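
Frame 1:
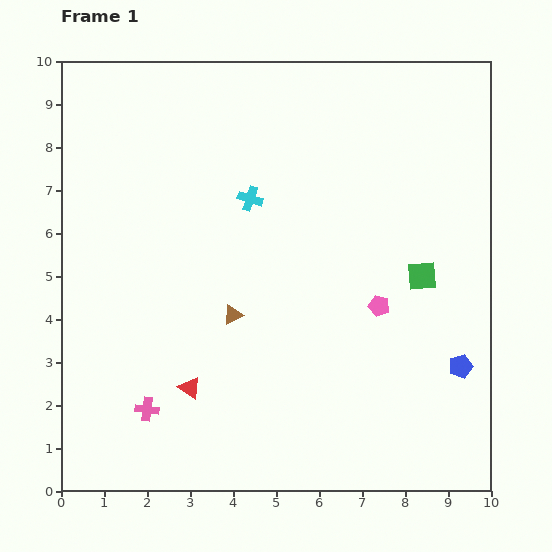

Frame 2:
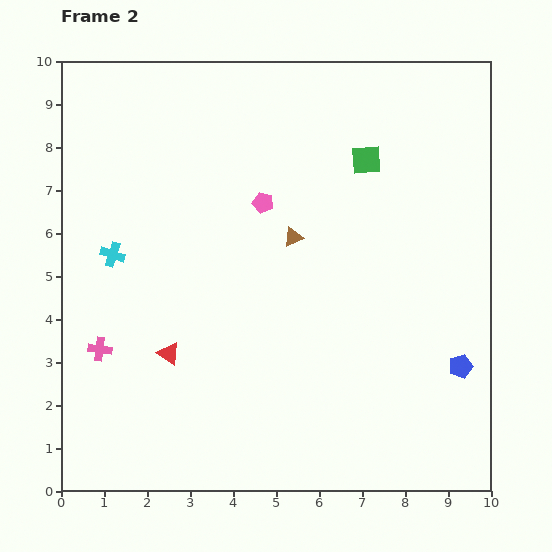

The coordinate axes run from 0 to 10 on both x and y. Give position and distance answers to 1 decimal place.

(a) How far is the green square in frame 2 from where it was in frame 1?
3.0

The green square moved from (8.4, 5.0) to (7.1, 7.7), a distance of √(1.3² + 2.7²) ≈ 3.0.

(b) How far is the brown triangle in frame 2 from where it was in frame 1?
2.3

The brown triangle moved from (4.0, 4.1) to (5.4, 5.9), a distance of √(1.4² + 1.8²) ≈ 2.3.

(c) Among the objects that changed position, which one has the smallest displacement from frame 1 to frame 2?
the red triangle

(moved 0.9)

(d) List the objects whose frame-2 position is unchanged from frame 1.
the blue pentagon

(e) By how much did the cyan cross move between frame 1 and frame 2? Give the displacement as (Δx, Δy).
(-3.2, -1.3)

The cyan cross was at (4.4, 6.8) in frame 1 and (1.2, 5.5) in frame 2.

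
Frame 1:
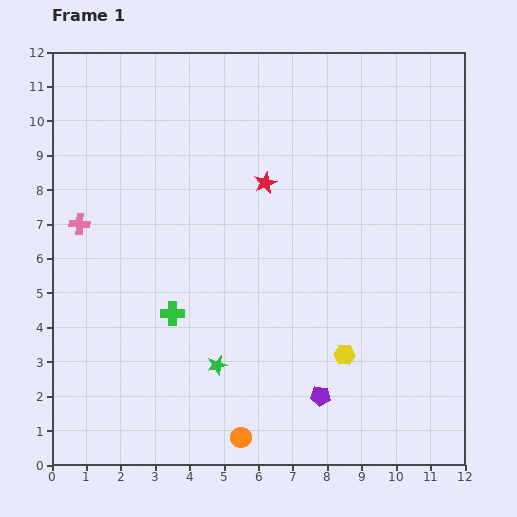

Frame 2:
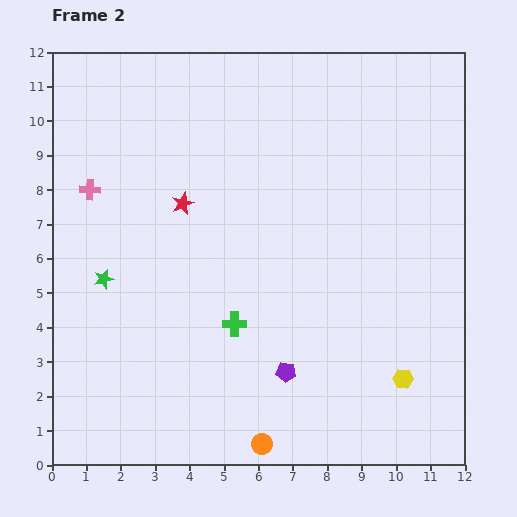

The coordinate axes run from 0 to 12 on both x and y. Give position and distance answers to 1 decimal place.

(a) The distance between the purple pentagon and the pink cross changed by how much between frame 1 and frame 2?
-0.8

Distance in frame 1: 8.6. Distance in frame 2: 7.8.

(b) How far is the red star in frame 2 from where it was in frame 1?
2.5

The red star moved from (6.2, 8.2) to (3.8, 7.6), a distance of √(2.4² + 0.6²) ≈ 2.5.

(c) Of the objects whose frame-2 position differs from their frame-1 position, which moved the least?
the orange circle

(moved 0.6)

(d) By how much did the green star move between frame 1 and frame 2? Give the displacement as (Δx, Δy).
(-3.3, 2.5)

The green star was at (4.8, 2.9) in frame 1 and (1.5, 5.4) in frame 2.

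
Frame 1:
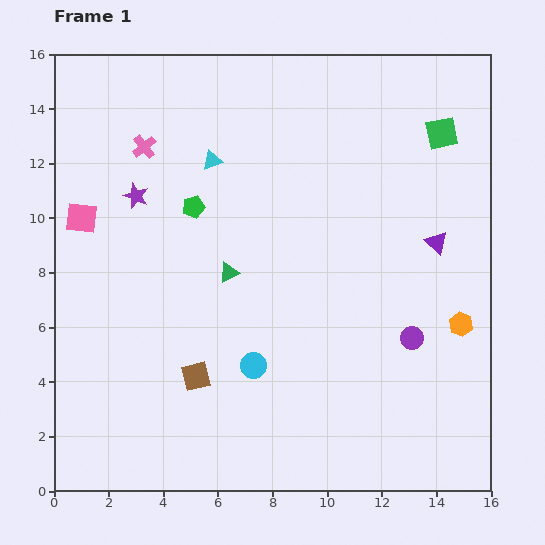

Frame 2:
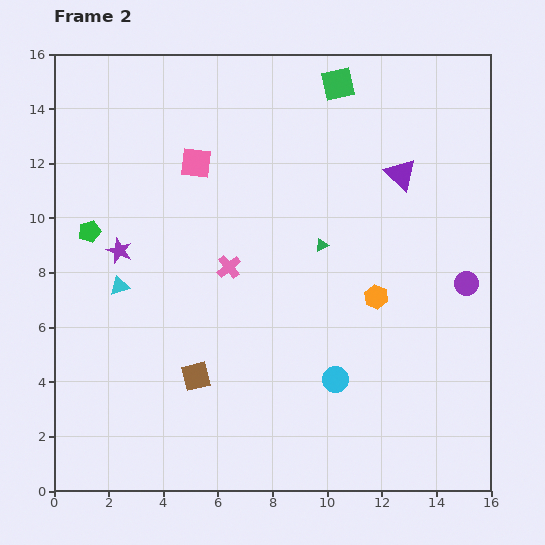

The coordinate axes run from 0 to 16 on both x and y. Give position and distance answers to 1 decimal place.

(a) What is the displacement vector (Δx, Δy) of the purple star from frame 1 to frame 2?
(-0.6, -2.0)

The purple star was at (3.0, 10.8) in frame 1 and (2.4, 8.8) in frame 2.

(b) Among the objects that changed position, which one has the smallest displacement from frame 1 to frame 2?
the purple star

(moved 2.1)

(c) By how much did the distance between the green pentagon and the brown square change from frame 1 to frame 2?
+0.4

Distance in frame 1: 6.2. Distance in frame 2: 6.6.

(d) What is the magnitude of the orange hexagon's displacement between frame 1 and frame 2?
3.3

The orange hexagon moved from (14.9, 6.1) to (11.8, 7.1), a distance of √(3.1² + 1.0²) ≈ 3.3.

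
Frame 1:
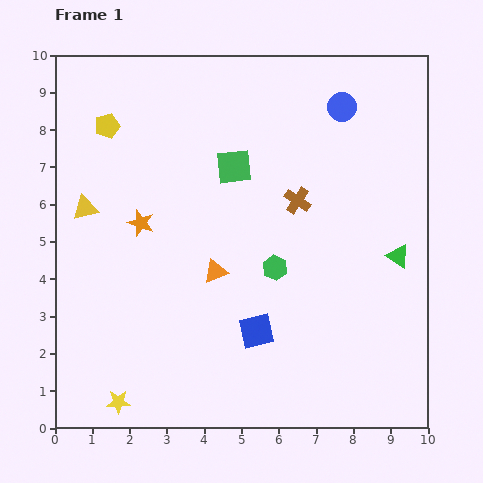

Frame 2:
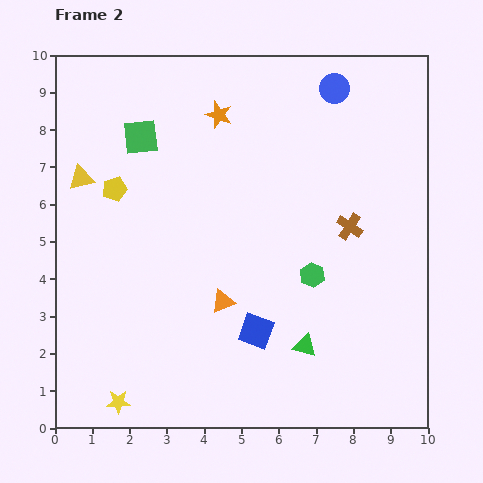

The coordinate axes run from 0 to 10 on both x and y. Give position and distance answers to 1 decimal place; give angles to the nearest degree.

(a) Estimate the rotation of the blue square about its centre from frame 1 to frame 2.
33° clockwise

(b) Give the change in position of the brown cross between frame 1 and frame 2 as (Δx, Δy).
(1.4, -0.7)

The brown cross was at (6.5, 6.1) in frame 1 and (7.9, 5.4) in frame 2.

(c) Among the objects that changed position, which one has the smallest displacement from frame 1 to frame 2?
the blue circle

(moved 0.5)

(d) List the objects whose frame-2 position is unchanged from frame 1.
the blue square, the yellow star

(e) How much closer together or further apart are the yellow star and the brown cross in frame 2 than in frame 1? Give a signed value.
+0.6

Distance in frame 1: 7.2. Distance in frame 2: 7.8.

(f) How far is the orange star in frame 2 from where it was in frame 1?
3.6

The orange star moved from (2.3, 5.5) to (4.4, 8.4), a distance of √(2.1² + 2.9²) ≈ 3.6.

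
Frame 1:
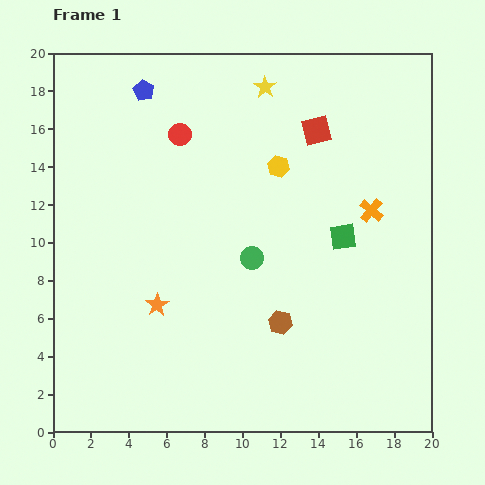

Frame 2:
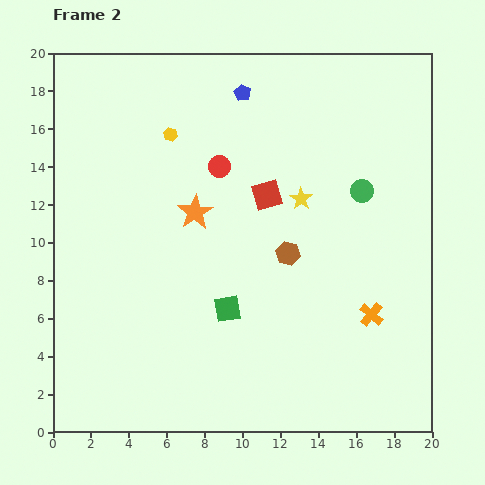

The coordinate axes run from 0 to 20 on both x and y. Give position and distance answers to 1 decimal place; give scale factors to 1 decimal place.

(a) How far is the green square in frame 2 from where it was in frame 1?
7.2

The green square moved from (15.3, 10.3) to (9.2, 6.5), a distance of √(6.1² + 3.8²) ≈ 7.2.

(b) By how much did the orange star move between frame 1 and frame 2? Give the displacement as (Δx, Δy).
(2.0, 4.9)

The orange star was at (5.5, 6.7) in frame 1 and (7.5, 11.6) in frame 2.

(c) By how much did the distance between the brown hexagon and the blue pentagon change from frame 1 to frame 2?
-5.4

Distance in frame 1: 14.2. Distance in frame 2: 8.8.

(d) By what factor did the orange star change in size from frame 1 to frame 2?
1.5×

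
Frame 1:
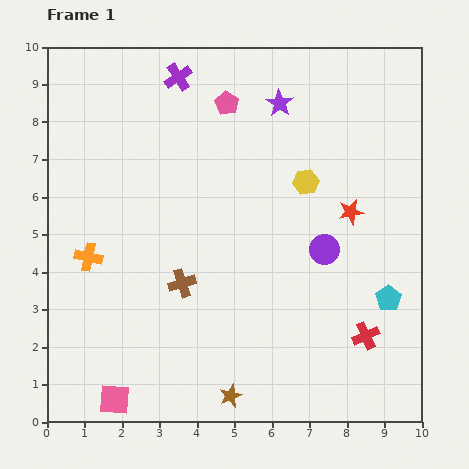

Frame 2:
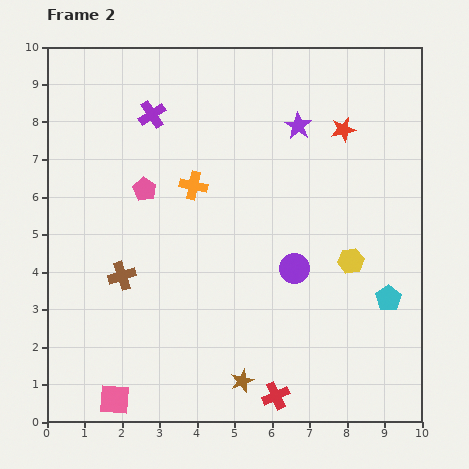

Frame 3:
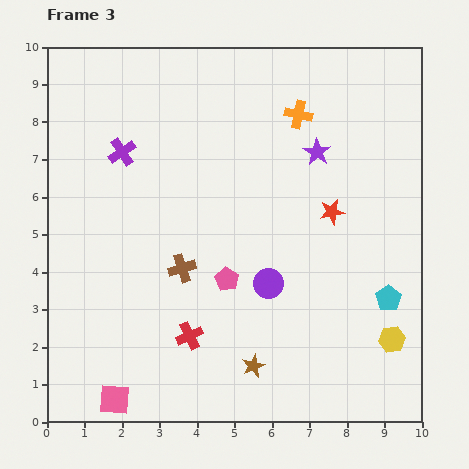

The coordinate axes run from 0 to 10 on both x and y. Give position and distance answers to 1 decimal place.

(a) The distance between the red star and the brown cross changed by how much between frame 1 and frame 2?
+2.2

Distance in frame 1: 4.9. Distance in frame 2: 7.1.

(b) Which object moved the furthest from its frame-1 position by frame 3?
the orange cross

(moved 6.8; next 4.8)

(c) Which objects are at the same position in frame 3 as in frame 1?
the pink square, the cyan pentagon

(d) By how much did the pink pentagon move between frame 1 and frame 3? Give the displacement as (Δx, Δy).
(0.0, -4.7)

The pink pentagon was at (4.8, 8.5) in frame 1 and (4.8, 3.8) in frame 3.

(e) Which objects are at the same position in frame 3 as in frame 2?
the pink square, the cyan pentagon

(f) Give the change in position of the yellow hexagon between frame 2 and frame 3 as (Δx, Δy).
(1.1, -2.1)

The yellow hexagon was at (8.1, 4.3) in frame 2 and (9.2, 2.2) in frame 3.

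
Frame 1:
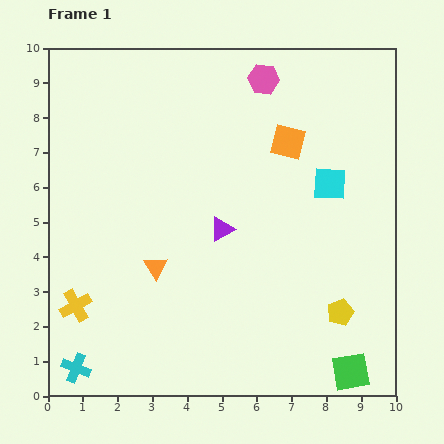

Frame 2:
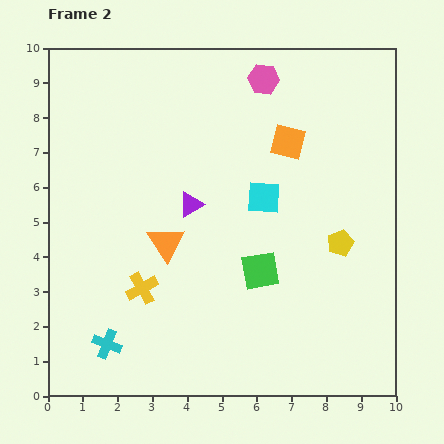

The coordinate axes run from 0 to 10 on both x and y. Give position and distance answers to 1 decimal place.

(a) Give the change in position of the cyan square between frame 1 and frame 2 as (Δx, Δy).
(-1.9, -0.4)

The cyan square was at (8.1, 6.1) in frame 1 and (6.2, 5.7) in frame 2.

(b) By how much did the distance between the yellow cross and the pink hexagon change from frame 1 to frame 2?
-1.6

Distance in frame 1: 8.5. Distance in frame 2: 6.9.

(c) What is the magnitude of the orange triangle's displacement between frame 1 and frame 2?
0.8

The orange triangle moved from (3.1, 3.7) to (3.4, 4.4), a distance of √(0.3² + 0.7²) ≈ 0.8.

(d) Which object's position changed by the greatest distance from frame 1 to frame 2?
the green square

(moved 3.9; next 2.0)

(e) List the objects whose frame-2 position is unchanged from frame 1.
the pink hexagon, the orange square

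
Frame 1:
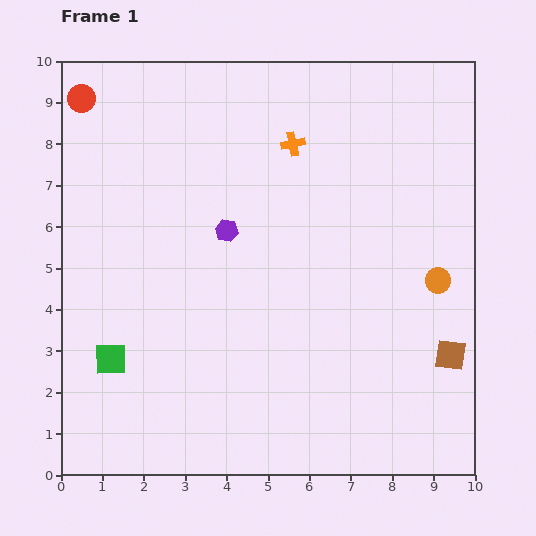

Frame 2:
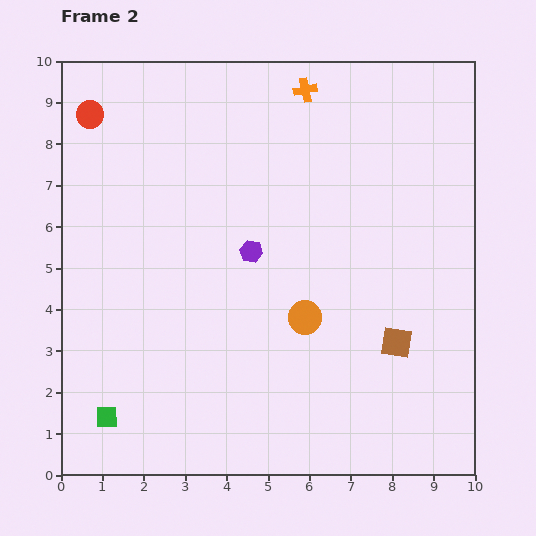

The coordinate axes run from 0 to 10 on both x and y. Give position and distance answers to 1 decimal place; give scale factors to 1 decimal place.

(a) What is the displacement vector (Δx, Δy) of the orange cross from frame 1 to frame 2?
(0.3, 1.3)

The orange cross was at (5.6, 8.0) in frame 1 and (5.9, 9.3) in frame 2.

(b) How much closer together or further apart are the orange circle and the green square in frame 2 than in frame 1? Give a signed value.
-2.7

Distance in frame 1: 8.1. Distance in frame 2: 5.4.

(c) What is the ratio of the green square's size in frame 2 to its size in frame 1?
0.7×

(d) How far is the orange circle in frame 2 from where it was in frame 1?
3.3

The orange circle moved from (9.1, 4.7) to (5.9, 3.8), a distance of √(3.2² + 0.9²) ≈ 3.3.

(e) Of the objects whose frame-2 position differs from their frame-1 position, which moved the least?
the red circle

(moved 0.4)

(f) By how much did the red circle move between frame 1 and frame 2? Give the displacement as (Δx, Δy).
(0.2, -0.4)

The red circle was at (0.5, 9.1) in frame 1 and (0.7, 8.7) in frame 2.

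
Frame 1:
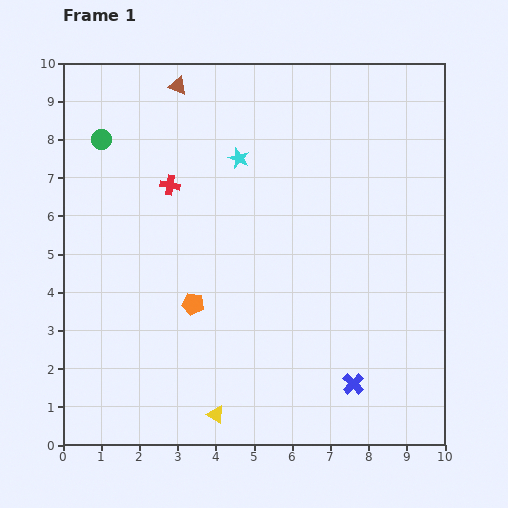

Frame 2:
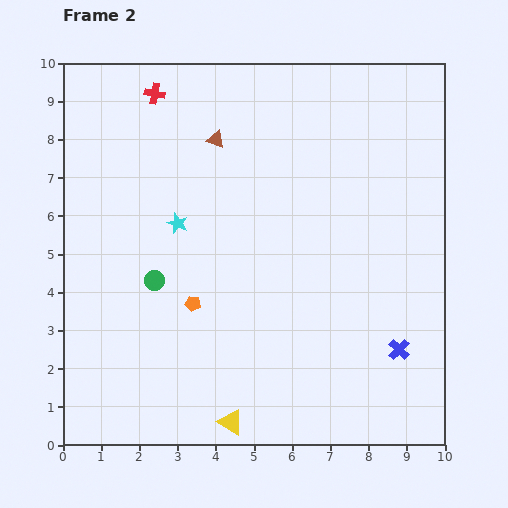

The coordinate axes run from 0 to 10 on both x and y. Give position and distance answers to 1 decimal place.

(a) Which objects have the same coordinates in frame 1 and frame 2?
the orange pentagon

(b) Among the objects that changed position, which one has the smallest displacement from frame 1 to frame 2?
the yellow triangle

(moved 0.4)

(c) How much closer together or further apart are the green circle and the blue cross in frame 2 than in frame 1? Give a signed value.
-2.6

Distance in frame 1: 9.2. Distance in frame 2: 6.6.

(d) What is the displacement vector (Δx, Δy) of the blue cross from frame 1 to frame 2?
(1.2, 0.9)

The blue cross was at (7.6, 1.6) in frame 1 and (8.8, 2.5) in frame 2.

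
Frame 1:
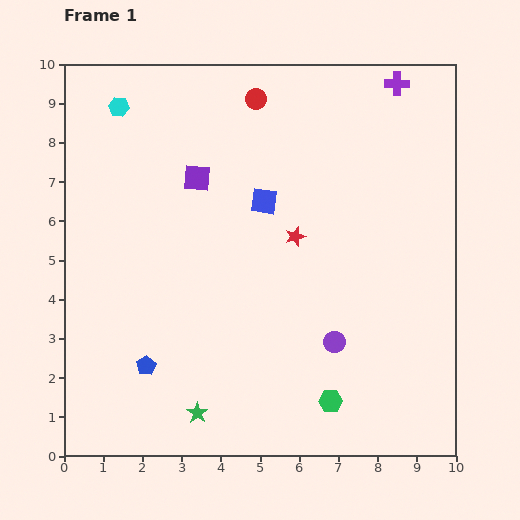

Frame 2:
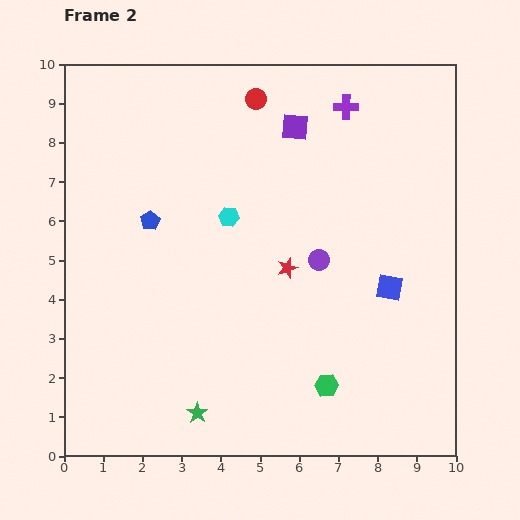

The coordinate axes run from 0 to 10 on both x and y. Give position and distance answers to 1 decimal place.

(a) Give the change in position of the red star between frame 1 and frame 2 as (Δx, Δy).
(-0.2, -0.8)

The red star was at (5.9, 5.6) in frame 1 and (5.7, 4.8) in frame 2.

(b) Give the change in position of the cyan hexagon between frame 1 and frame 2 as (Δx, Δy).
(2.8, -2.8)

The cyan hexagon was at (1.4, 8.9) in frame 1 and (4.2, 6.1) in frame 2.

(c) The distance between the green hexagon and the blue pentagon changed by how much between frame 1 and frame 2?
+1.4

Distance in frame 1: 4.8. Distance in frame 2: 6.2.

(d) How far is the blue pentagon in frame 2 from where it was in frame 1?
3.7

The blue pentagon moved from (2.1, 2.3) to (2.2, 6.0), a distance of √(0.1² + 3.7²) ≈ 3.7.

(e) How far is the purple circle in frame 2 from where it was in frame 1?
2.1

The purple circle moved from (6.9, 2.9) to (6.5, 5.0), a distance of √(0.4² + 2.1²) ≈ 2.1.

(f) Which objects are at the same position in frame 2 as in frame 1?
the red circle, the green star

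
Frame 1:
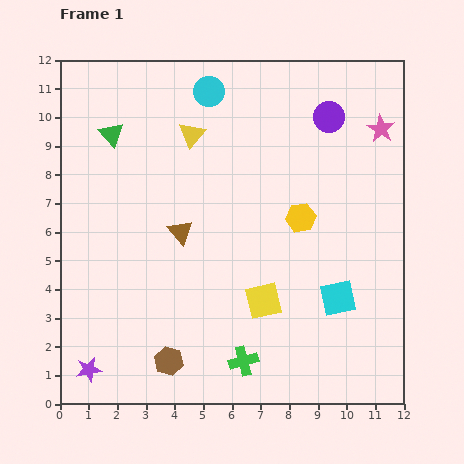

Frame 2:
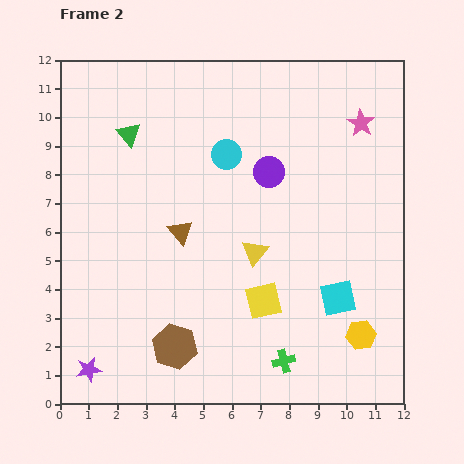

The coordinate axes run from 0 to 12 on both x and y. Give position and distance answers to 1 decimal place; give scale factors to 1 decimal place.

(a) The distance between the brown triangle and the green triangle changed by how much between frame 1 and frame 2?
-0.4

Distance in frame 1: 4.2. Distance in frame 2: 3.8.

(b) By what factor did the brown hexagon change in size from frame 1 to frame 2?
1.6×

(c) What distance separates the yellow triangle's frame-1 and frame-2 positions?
4.7

The yellow triangle moved from (4.6, 9.4) to (6.8, 5.3), a distance of √(2.2² + 4.1²) ≈ 4.7.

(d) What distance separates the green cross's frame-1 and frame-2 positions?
1.4

The green cross moved from (6.4, 1.5) to (7.8, 1.5), a distance of √(1.4² + 0.0²) ≈ 1.4.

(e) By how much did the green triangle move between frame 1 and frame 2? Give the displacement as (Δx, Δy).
(0.6, 0.0)

The green triangle was at (1.8, 9.4) in frame 1 and (2.4, 9.4) in frame 2.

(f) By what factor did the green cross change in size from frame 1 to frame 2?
0.8×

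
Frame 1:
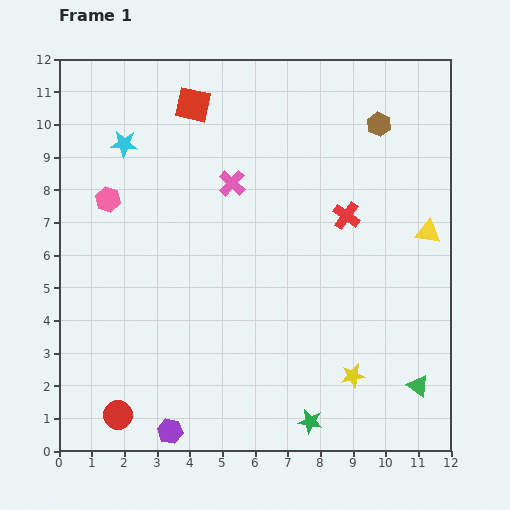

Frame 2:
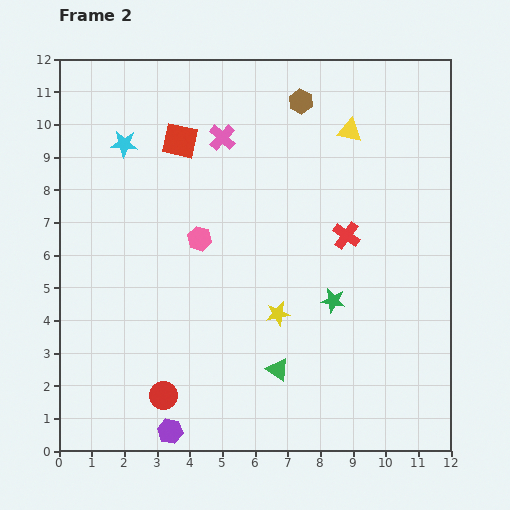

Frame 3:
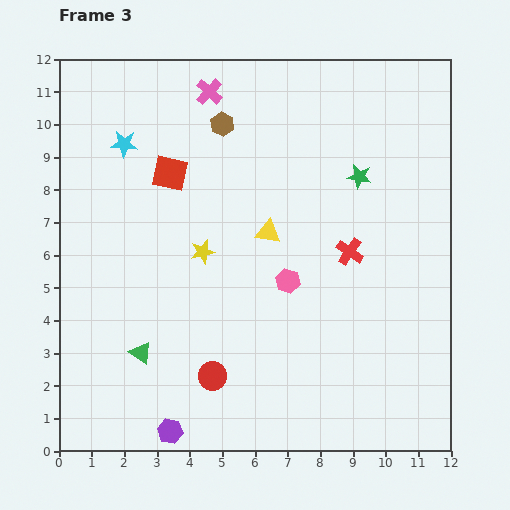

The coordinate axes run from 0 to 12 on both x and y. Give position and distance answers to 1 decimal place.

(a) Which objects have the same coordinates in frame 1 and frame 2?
the purple hexagon, the cyan star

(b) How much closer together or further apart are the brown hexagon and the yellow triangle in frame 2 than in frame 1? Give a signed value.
-1.9

Distance in frame 1: 3.6. Distance in frame 2: 1.7.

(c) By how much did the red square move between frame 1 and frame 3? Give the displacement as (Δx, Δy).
(-0.7, -2.1)

The red square was at (4.1, 10.6) in frame 1 and (3.4, 8.5) in frame 3.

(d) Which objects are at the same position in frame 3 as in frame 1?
the purple hexagon, the cyan star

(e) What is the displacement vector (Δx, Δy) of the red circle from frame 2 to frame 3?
(1.5, 0.6)

The red circle was at (3.2, 1.7) in frame 2 and (4.7, 2.3) in frame 3.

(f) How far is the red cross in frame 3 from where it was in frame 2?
0.5

The red cross moved from (8.8, 6.6) to (8.9, 6.1), a distance of √(0.1² + 0.5²) ≈ 0.5.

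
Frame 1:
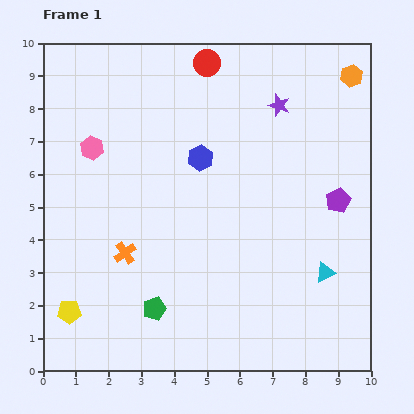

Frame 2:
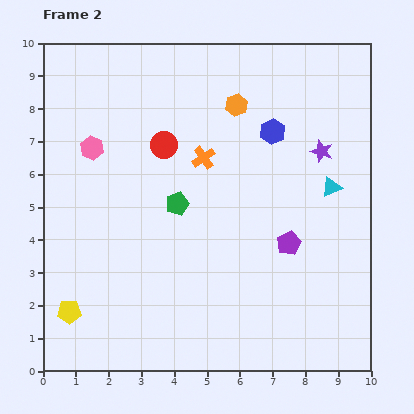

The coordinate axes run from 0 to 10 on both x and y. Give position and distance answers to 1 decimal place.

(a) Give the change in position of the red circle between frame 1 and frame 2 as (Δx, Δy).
(-1.3, -2.5)

The red circle was at (5.0, 9.4) in frame 1 and (3.7, 6.9) in frame 2.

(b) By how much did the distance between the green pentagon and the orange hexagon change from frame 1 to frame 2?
-5.8

Distance in frame 1: 9.3. Distance in frame 2: 3.5.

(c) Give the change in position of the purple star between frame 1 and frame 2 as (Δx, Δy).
(1.3, -1.4)

The purple star was at (7.2, 8.1) in frame 1 and (8.5, 6.7) in frame 2.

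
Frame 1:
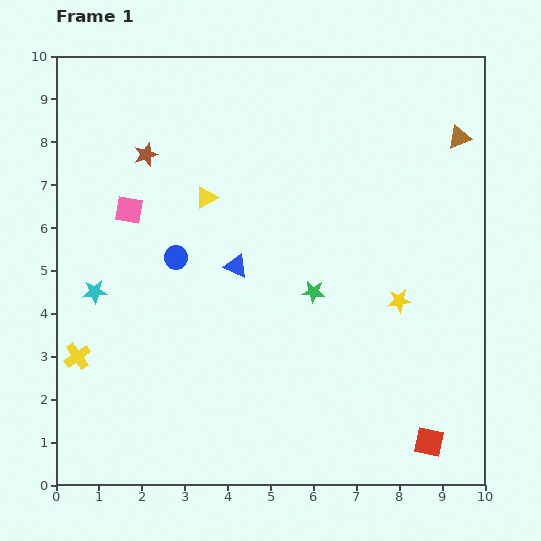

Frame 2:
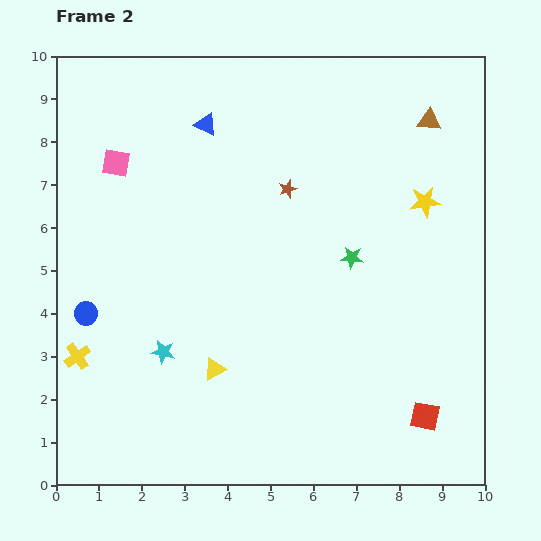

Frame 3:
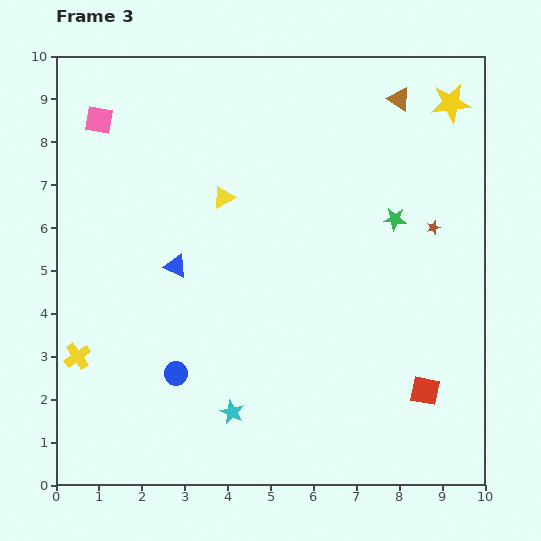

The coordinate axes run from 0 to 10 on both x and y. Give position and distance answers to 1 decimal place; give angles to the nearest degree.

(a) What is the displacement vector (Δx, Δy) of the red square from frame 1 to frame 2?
(-0.1, 0.6)

The red square was at (8.7, 1.0) in frame 1 and (8.6, 1.6) in frame 2.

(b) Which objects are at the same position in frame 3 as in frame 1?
the yellow cross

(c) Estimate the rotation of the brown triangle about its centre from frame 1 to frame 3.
55° clockwise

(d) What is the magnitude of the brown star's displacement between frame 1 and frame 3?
6.9

The brown star moved from (2.1, 7.7) to (8.8, 6.0), a distance of √(6.7² + 1.7²) ≈ 6.9.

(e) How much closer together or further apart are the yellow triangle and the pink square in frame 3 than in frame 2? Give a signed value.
-1.9

Distance in frame 2: 5.3. Distance in frame 3: 3.4.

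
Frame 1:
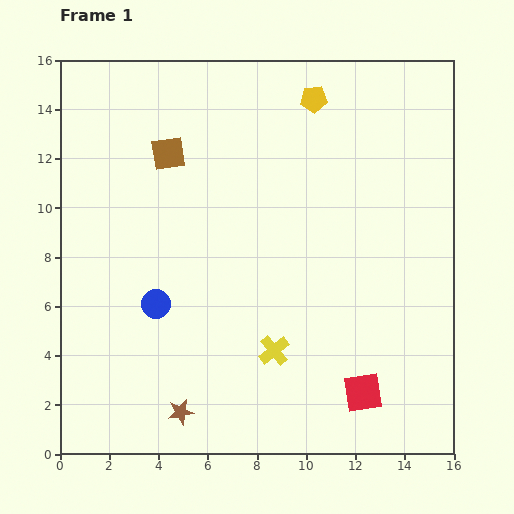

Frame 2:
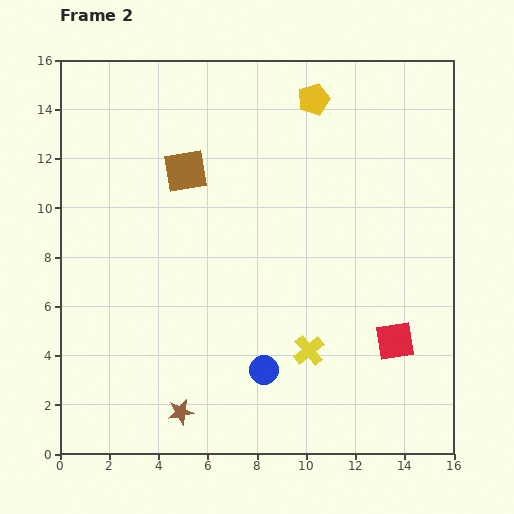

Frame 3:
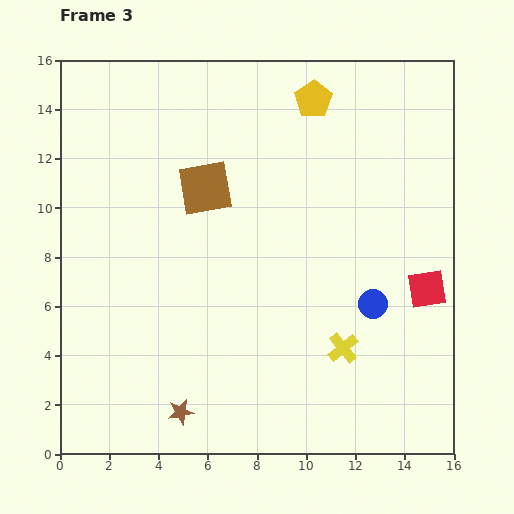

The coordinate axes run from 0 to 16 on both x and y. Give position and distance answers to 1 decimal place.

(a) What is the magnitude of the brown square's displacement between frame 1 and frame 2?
1.0

The brown square moved from (4.4, 12.2) to (5.1, 11.5), a distance of √(0.7² + 0.7²) ≈ 1.0.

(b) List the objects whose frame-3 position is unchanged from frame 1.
the yellow pentagon, the brown star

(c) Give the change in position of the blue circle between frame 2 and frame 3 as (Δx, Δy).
(4.4, 2.7)

The blue circle was at (8.3, 3.4) in frame 2 and (12.7, 6.1) in frame 3.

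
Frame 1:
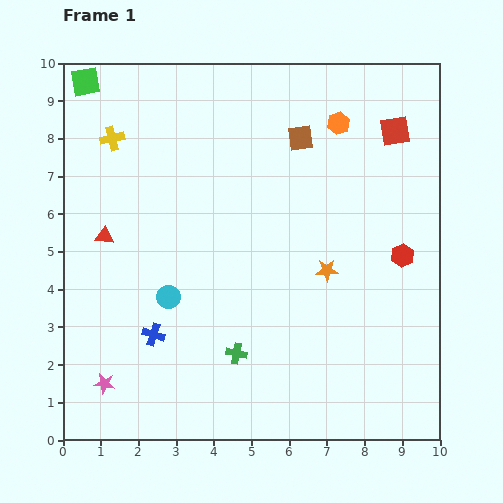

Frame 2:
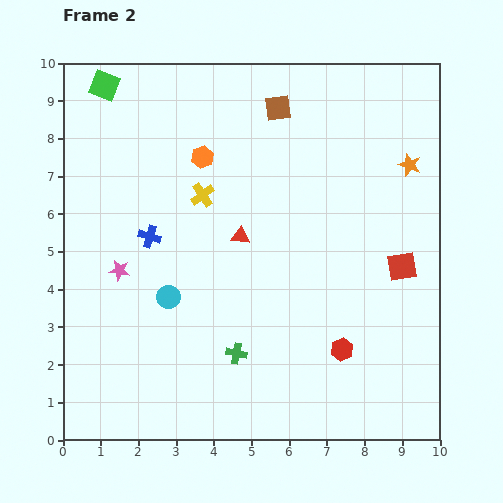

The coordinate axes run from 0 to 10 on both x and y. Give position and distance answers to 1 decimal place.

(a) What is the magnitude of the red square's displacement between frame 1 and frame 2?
3.6

The red square moved from (8.8, 8.2) to (9.0, 4.6), a distance of √(0.2² + 3.6²) ≈ 3.6.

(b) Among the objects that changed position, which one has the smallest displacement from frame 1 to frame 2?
the green square

(moved 0.5)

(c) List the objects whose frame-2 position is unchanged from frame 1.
the green cross, the cyan circle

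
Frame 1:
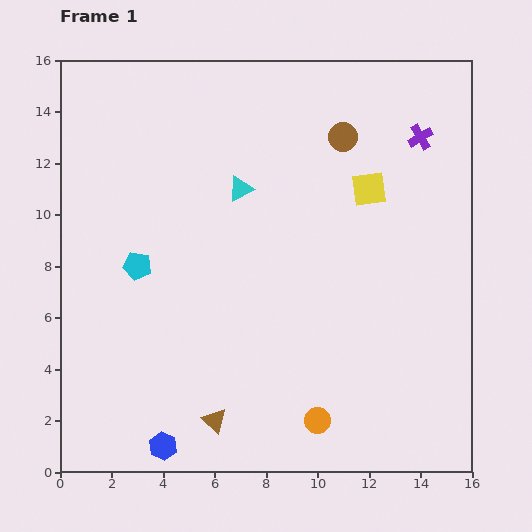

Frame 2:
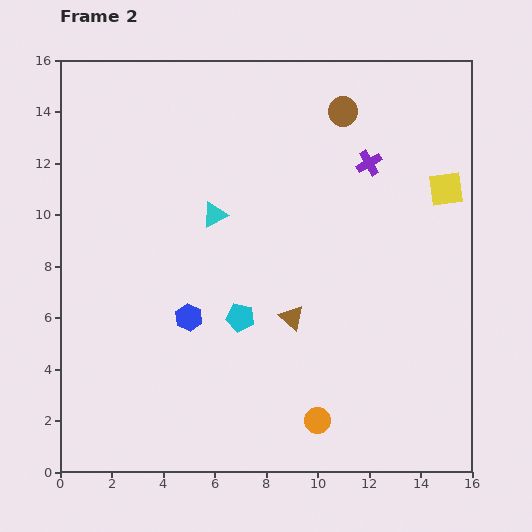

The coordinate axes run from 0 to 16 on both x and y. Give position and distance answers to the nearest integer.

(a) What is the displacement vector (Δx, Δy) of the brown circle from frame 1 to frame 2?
(0, 1)

The brown circle was at (11, 13) in frame 1 and (11, 14) in frame 2.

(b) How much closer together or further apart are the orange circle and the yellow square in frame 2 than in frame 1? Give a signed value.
+1

Distance in frame 1: 9. Distance in frame 2: 10.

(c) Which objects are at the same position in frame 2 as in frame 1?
the orange circle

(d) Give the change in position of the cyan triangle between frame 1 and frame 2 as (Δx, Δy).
(-1, -1)

The cyan triangle was at (7, 11) in frame 1 and (6, 10) in frame 2.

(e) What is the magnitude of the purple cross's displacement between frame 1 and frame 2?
2

The purple cross moved from (14, 13) to (12, 12), a distance of √(2² + 1²) ≈ 2.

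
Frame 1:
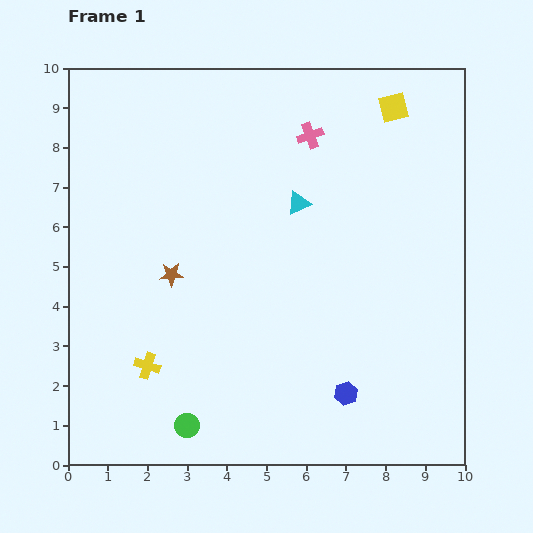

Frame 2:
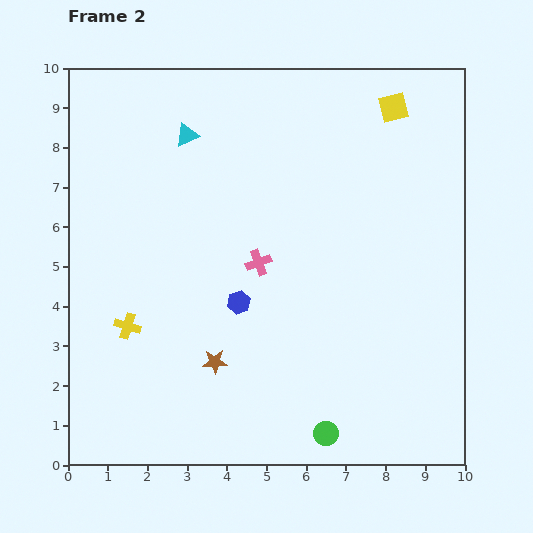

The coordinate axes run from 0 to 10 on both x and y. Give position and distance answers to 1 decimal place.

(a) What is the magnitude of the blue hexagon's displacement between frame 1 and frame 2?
3.5

The blue hexagon moved from (7.0, 1.8) to (4.3, 4.1), a distance of √(2.7² + 2.3²) ≈ 3.5.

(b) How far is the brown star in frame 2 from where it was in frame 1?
2.5

The brown star moved from (2.6, 4.8) to (3.7, 2.6), a distance of √(1.1² + 2.2²) ≈ 2.5.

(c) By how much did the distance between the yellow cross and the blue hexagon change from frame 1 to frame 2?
-2.1

Distance in frame 1: 5.0. Distance in frame 2: 2.9.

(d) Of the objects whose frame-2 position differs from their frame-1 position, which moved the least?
the yellow cross

(moved 1.1)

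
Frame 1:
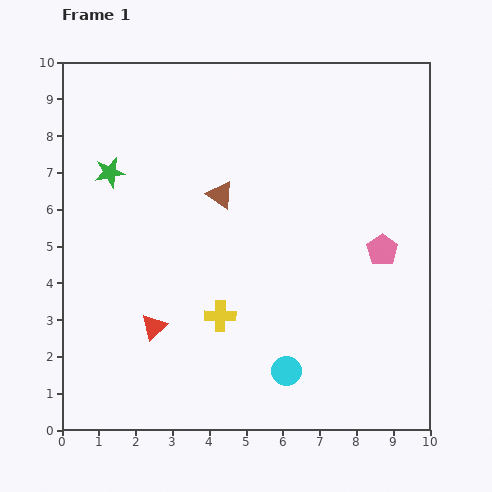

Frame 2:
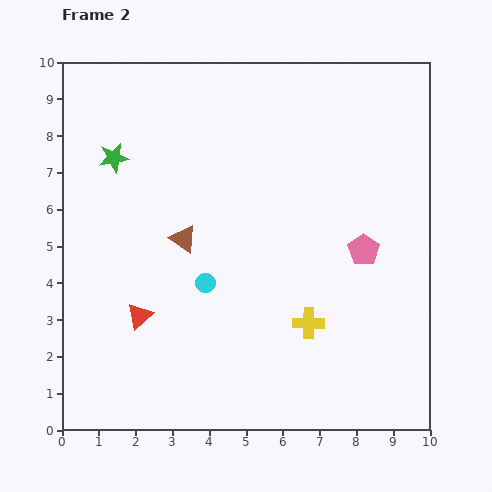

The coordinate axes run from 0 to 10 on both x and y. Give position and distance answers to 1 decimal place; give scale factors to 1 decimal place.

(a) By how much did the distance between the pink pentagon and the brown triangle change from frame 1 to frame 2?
+0.3

Distance in frame 1: 4.6. Distance in frame 2: 4.9.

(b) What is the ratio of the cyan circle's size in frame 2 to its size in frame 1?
0.7×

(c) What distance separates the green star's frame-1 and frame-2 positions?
0.4

The green star moved from (1.3, 7.0) to (1.4, 7.4), a distance of √(0.1² + 0.4²) ≈ 0.4.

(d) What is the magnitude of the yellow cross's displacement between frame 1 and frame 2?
2.4

The yellow cross moved from (4.3, 3.1) to (6.7, 2.9), a distance of √(2.4² + 0.2²) ≈ 2.4.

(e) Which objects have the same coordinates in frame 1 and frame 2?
none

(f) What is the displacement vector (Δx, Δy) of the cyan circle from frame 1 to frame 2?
(-2.2, 2.4)

The cyan circle was at (6.1, 1.6) in frame 1 and (3.9, 4.0) in frame 2.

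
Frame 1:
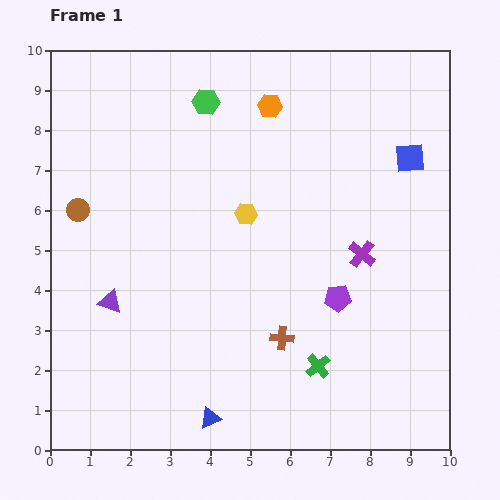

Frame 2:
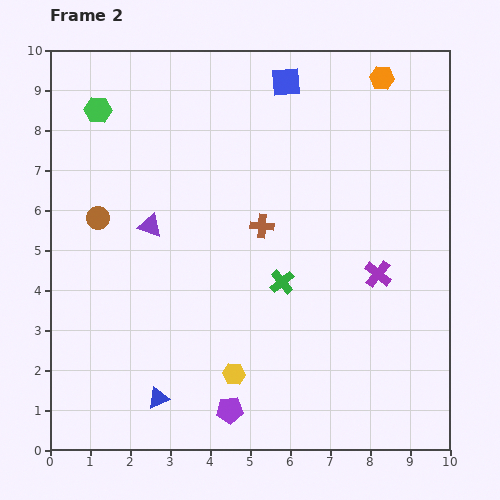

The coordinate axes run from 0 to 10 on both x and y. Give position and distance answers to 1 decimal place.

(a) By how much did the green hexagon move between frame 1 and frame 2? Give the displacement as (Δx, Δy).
(-2.7, -0.2)

The green hexagon was at (3.9, 8.7) in frame 1 and (1.2, 8.5) in frame 2.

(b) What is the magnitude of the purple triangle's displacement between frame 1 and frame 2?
2.1

The purple triangle moved from (1.5, 3.7) to (2.5, 5.6), a distance of √(1.0² + 1.9²) ≈ 2.1.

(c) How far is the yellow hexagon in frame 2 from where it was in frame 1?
4.0

The yellow hexagon moved from (4.9, 5.9) to (4.6, 1.9), a distance of √(0.3² + 4.0²) ≈ 4.0.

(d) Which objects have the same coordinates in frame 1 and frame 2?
none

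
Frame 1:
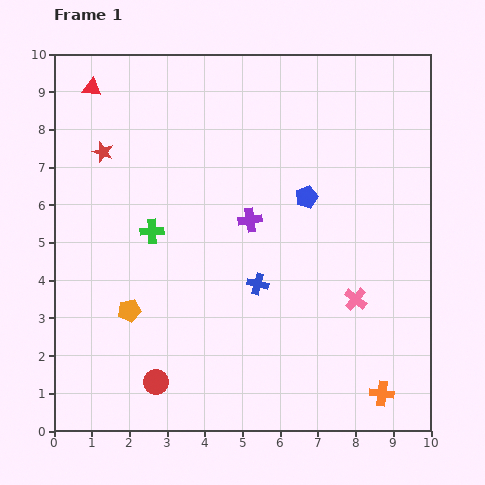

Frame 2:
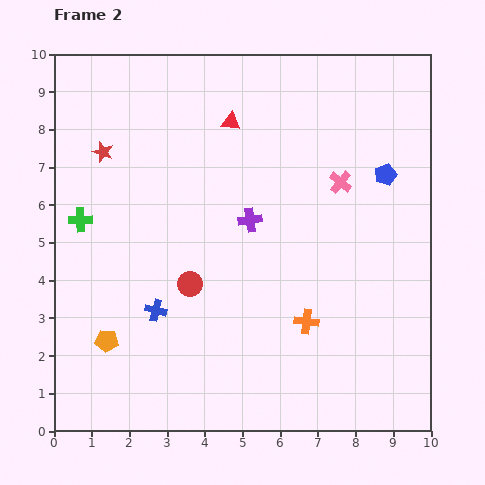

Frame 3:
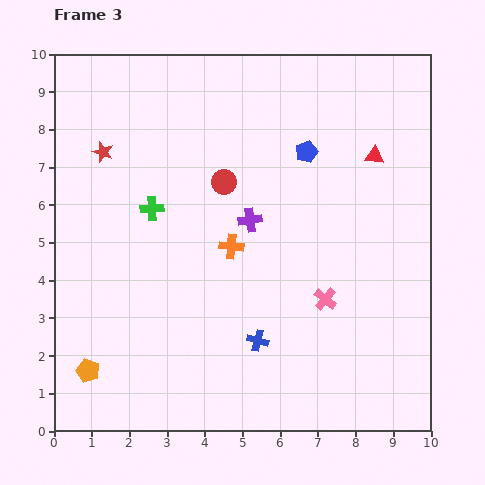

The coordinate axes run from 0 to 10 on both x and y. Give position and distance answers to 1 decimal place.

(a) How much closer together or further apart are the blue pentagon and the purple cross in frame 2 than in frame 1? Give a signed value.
+2.2

Distance in frame 1: 1.6. Distance in frame 2: 3.8.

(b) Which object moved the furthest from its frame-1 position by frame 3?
the red triangle

(moved 7.7; next 5.6)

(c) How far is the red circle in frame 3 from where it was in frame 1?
5.6

The red circle moved from (2.7, 1.3) to (4.5, 6.6), a distance of √(1.8² + 5.3²) ≈ 5.6.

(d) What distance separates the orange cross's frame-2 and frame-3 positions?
2.8

The orange cross moved from (6.7, 2.9) to (4.7, 4.9), a distance of √(2.0² + 2.0²) ≈ 2.8.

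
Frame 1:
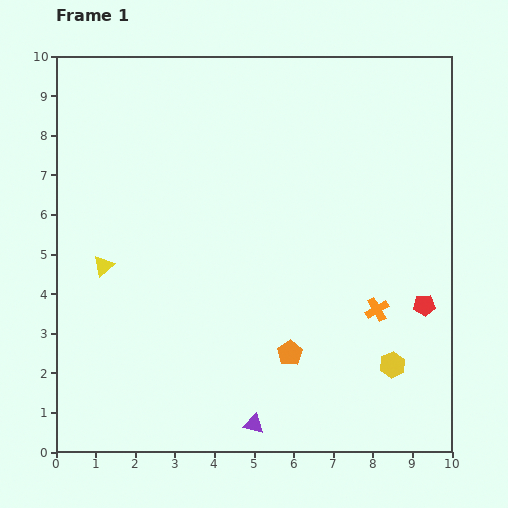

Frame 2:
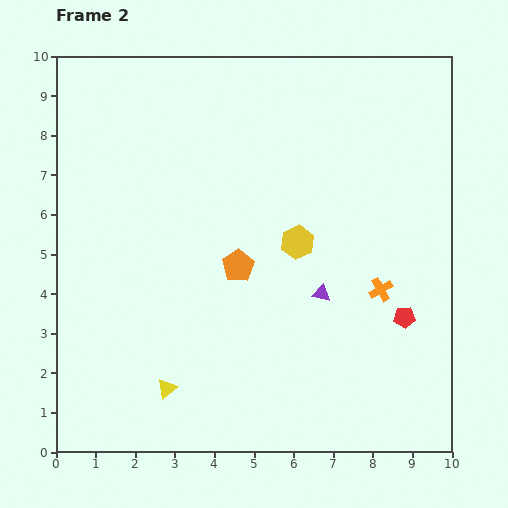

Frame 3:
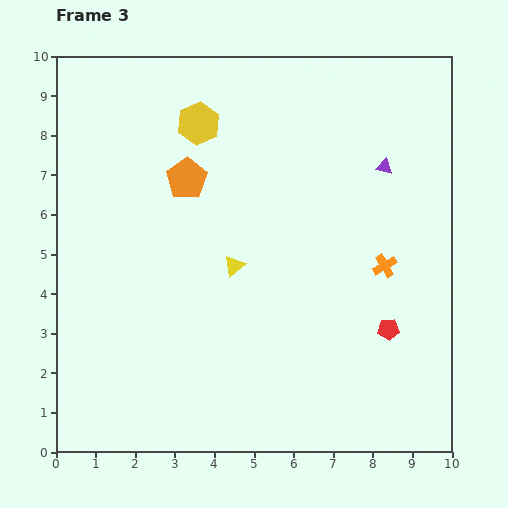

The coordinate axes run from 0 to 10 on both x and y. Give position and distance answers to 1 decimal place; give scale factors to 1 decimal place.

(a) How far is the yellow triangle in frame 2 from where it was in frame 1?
3.5

The yellow triangle moved from (1.2, 4.7) to (2.8, 1.6), a distance of √(1.6² + 3.1²) ≈ 3.5.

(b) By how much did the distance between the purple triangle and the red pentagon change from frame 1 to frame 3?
-1.1

Distance in frame 1: 5.2. Distance in frame 3: 4.1.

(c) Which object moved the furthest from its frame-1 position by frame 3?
the yellow hexagon

(moved 7.8; next 7.3)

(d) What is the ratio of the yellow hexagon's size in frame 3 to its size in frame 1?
1.6×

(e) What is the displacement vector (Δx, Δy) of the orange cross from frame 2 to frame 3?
(0.1, 0.6)

The orange cross was at (8.2, 4.1) in frame 2 and (8.3, 4.7) in frame 3.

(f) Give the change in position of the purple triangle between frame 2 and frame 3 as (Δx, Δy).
(1.6, 3.2)

The purple triangle was at (6.7, 4.0) in frame 2 and (8.3, 7.2) in frame 3.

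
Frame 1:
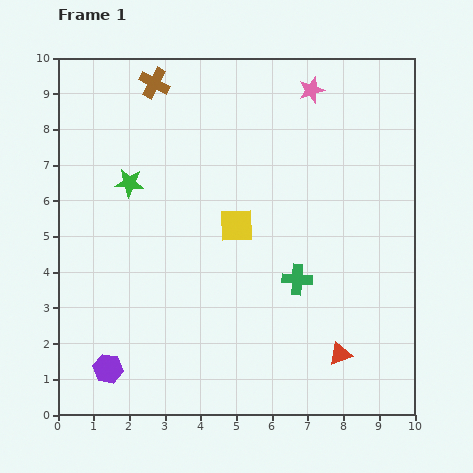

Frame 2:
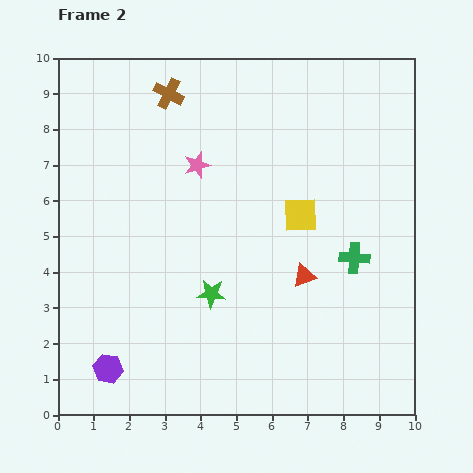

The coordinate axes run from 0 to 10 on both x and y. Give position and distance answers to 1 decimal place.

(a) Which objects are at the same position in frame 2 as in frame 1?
the purple hexagon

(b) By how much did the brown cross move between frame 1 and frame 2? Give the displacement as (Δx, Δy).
(0.4, -0.3)

The brown cross was at (2.7, 9.3) in frame 1 and (3.1, 9.0) in frame 2.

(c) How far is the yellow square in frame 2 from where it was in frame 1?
1.8

The yellow square moved from (5.0, 5.3) to (6.8, 5.6), a distance of √(1.8² + 0.3²) ≈ 1.8.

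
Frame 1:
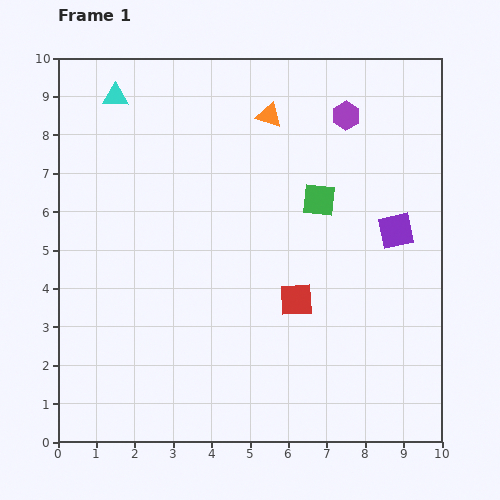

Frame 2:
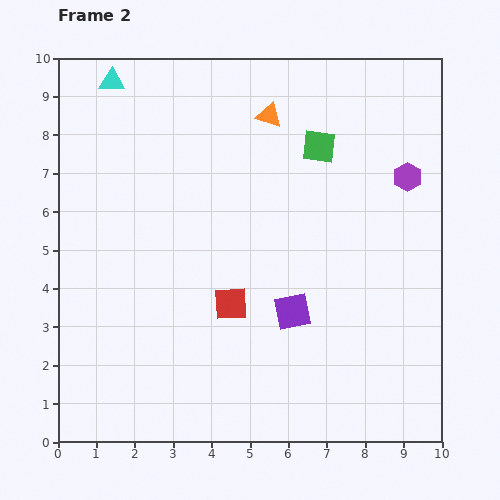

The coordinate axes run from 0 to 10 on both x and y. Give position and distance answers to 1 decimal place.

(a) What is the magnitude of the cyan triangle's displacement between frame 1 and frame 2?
0.4

The cyan triangle moved from (1.5, 9.0) to (1.4, 9.4), a distance of √(0.1² + 0.4²) ≈ 0.4.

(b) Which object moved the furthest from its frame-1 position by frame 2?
the purple square

(moved 3.4; next 2.3)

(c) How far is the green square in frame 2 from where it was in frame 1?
1.4

The green square moved from (6.8, 6.3) to (6.8, 7.7), a distance of √(0.0² + 1.4²) ≈ 1.4.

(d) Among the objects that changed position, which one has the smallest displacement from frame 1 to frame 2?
the cyan triangle

(moved 0.4)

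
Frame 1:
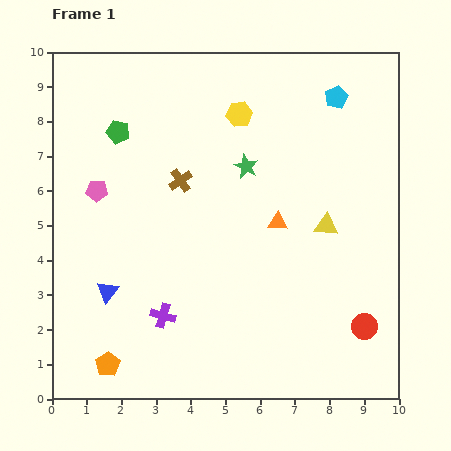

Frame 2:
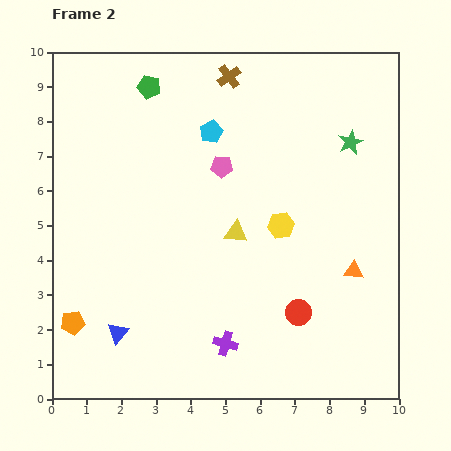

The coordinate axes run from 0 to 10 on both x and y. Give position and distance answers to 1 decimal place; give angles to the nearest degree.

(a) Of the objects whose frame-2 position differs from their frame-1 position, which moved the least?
the blue triangle

(moved 1.2)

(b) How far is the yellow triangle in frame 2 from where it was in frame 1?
2.6

The yellow triangle moved from (7.9, 5.0) to (5.3, 4.8), a distance of √(2.6² + 0.2²) ≈ 2.6.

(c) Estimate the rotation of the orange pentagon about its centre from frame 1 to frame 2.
25° clockwise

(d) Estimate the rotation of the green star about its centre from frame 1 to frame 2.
21° clockwise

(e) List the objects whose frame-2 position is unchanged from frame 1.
none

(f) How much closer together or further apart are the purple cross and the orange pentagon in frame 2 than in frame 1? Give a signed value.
+2.3

Distance in frame 1: 2.1. Distance in frame 2: 4.4.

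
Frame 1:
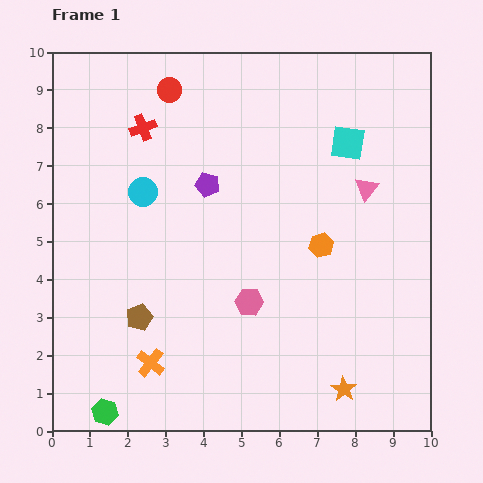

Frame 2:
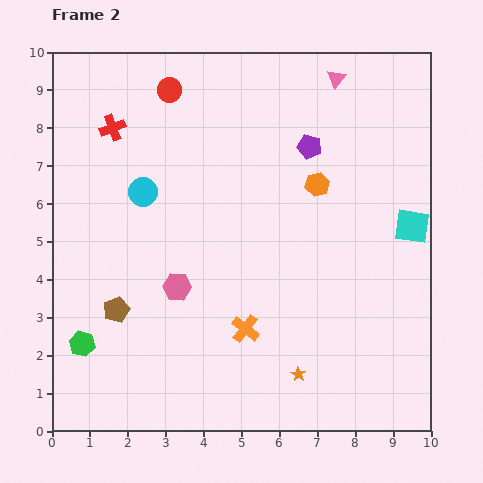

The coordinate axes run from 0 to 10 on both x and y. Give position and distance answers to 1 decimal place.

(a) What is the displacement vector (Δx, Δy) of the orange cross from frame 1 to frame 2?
(2.5, 0.9)

The orange cross was at (2.6, 1.8) in frame 1 and (5.1, 2.7) in frame 2.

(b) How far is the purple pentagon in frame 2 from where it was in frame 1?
2.9

The purple pentagon moved from (4.1, 6.5) to (6.8, 7.5), a distance of √(2.7² + 1.0²) ≈ 2.9.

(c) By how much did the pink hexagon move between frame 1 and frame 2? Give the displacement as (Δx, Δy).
(-1.9, 0.4)

The pink hexagon was at (5.2, 3.4) in frame 1 and (3.3, 3.8) in frame 2.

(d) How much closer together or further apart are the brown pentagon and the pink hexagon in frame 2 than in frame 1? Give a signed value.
-1.2

Distance in frame 1: 2.9. Distance in frame 2: 1.7.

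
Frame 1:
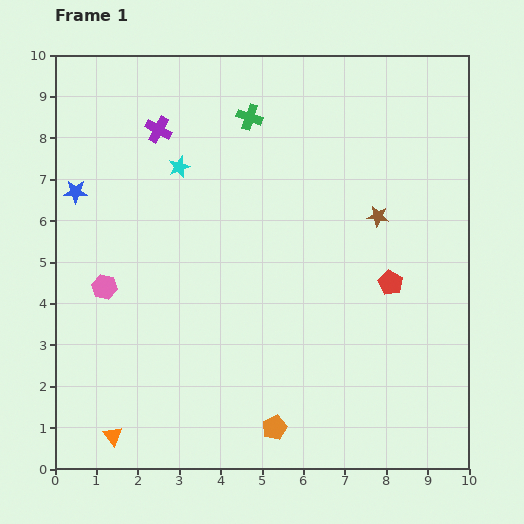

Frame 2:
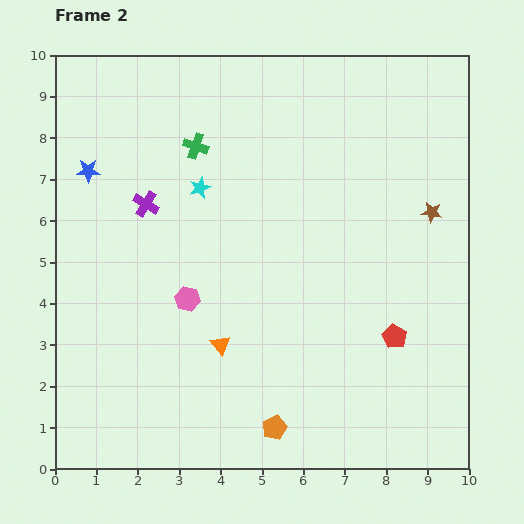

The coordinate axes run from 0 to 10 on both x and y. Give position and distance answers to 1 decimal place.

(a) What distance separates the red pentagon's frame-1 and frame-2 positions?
1.3

The red pentagon moved from (8.1, 4.5) to (8.2, 3.2), a distance of √(0.1² + 1.3²) ≈ 1.3.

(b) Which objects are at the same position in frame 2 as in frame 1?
the orange pentagon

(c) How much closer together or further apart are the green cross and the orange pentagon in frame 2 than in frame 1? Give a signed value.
-0.4

Distance in frame 1: 7.5. Distance in frame 2: 7.1.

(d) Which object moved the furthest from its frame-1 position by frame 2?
the orange triangle

(moved 3.4; next 2.0)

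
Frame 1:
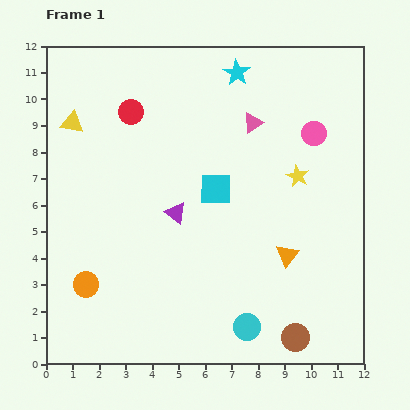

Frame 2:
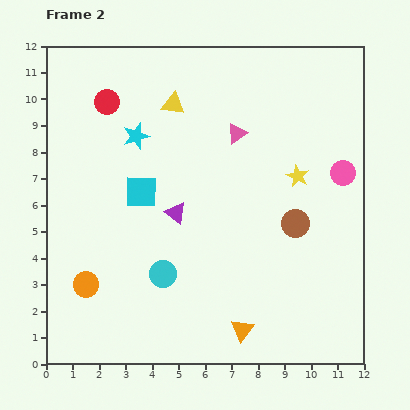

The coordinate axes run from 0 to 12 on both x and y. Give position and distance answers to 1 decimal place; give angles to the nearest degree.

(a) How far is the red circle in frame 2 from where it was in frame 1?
1.0

The red circle moved from (3.2, 9.5) to (2.3, 9.9), a distance of √(0.9² + 0.4²) ≈ 1.0.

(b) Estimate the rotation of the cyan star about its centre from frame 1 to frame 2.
23° clockwise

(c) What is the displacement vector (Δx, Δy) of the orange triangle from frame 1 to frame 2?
(-1.7, -2.8)

The orange triangle was at (9.1, 4.1) in frame 1 and (7.4, 1.3) in frame 2.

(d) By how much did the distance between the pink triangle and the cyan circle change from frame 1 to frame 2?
-1.7

Distance in frame 1: 7.7. Distance in frame 2: 6.0.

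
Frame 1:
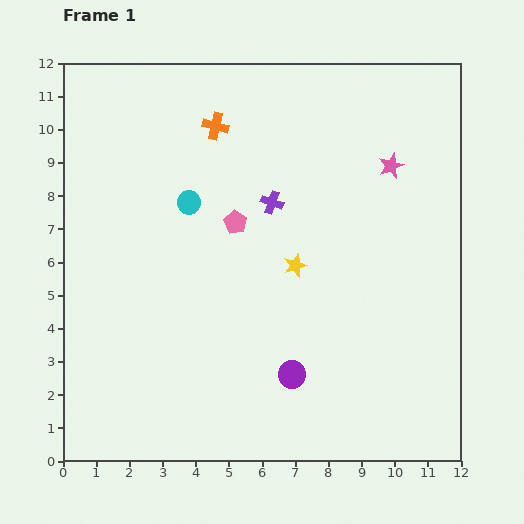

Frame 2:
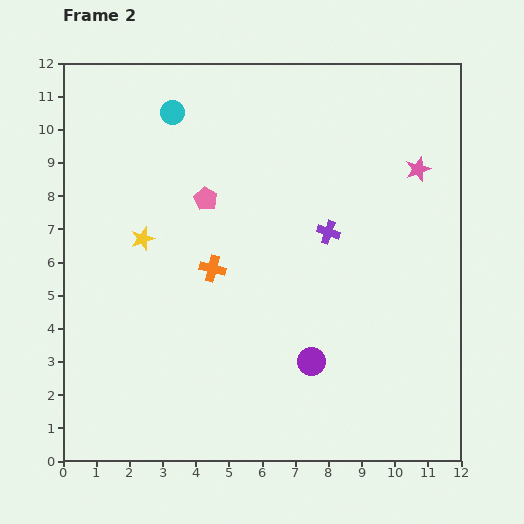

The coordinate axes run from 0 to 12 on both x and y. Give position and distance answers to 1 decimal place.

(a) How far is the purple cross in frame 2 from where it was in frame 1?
1.9

The purple cross moved from (6.3, 7.8) to (8.0, 6.9), a distance of √(1.7² + 0.9²) ≈ 1.9.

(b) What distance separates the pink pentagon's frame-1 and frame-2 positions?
1.1

The pink pentagon moved from (5.2, 7.2) to (4.3, 7.9), a distance of √(0.9² + 0.7²) ≈ 1.1.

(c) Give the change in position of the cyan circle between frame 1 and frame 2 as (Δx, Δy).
(-0.5, 2.7)

The cyan circle was at (3.8, 7.8) in frame 1 and (3.3, 10.5) in frame 2.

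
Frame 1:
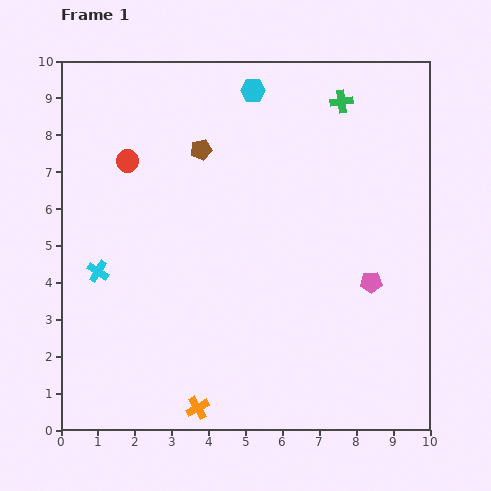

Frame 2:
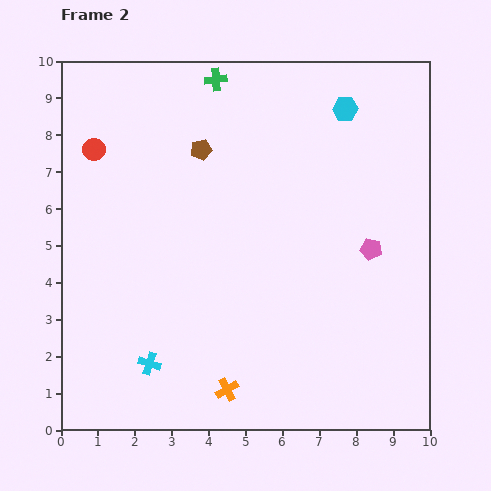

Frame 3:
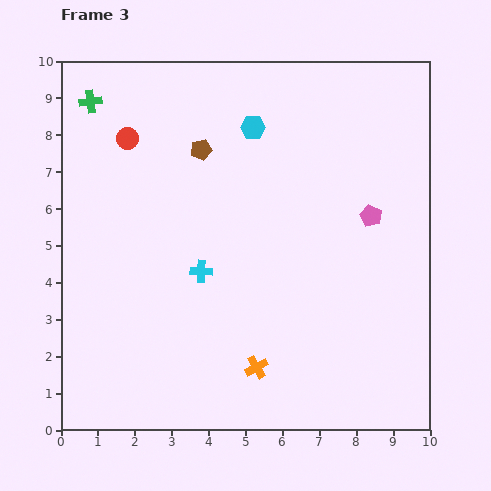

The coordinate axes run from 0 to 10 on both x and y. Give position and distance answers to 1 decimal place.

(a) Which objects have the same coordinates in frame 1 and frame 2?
the brown pentagon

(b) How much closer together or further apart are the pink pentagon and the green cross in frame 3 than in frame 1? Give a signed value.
+3.2

Distance in frame 1: 5.0. Distance in frame 3: 8.2.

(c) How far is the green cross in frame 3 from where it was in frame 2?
3.5

The green cross moved from (4.2, 9.5) to (0.8, 8.9), a distance of √(3.4² + 0.6²) ≈ 3.5.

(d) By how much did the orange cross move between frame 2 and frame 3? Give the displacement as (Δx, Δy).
(0.8, 0.6)

The orange cross was at (4.5, 1.1) in frame 2 and (5.3, 1.7) in frame 3.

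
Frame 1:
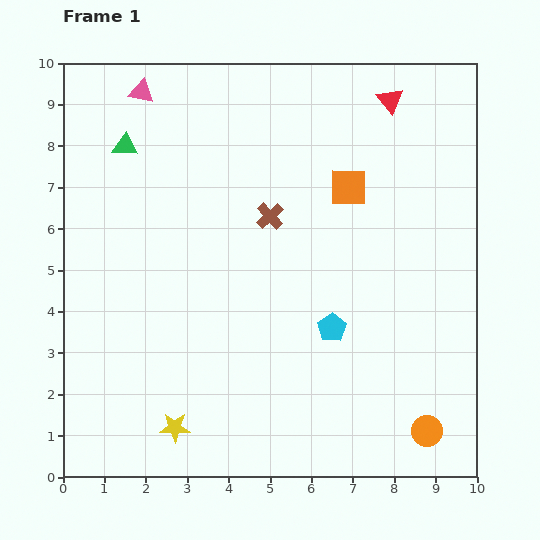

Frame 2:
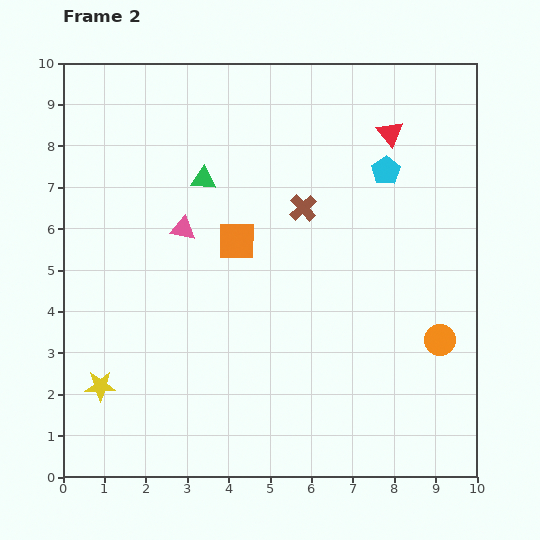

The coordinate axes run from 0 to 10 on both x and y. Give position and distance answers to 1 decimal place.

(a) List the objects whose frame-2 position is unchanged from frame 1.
none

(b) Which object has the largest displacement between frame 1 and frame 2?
the cyan pentagon

(moved 4.0; next 3.4)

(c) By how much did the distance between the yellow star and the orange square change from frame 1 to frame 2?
-2.4

Distance in frame 1: 7.2. Distance in frame 2: 4.8.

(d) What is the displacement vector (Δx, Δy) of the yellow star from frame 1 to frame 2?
(-1.8, 1.0)

The yellow star was at (2.7, 1.2) in frame 1 and (0.9, 2.2) in frame 2.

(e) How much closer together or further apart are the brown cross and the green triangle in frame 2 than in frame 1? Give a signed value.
-1.4

Distance in frame 1: 3.9. Distance in frame 2: 2.5.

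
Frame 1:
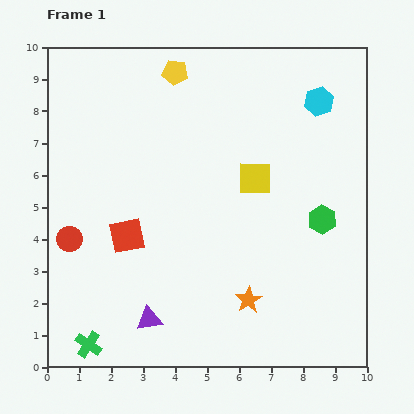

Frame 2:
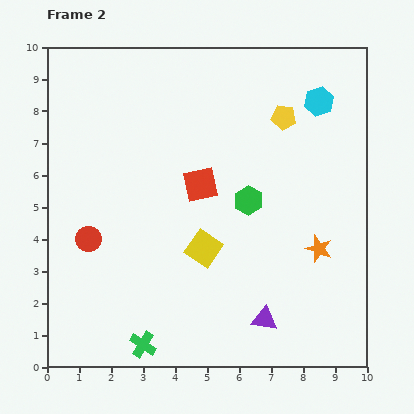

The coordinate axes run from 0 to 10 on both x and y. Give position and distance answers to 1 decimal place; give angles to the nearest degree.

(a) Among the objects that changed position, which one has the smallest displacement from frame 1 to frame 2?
the red circle

(moved 0.6)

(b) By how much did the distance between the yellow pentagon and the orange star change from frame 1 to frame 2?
-3.3

Distance in frame 1: 7.5. Distance in frame 2: 4.2.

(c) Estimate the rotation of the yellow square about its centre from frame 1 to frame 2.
34° clockwise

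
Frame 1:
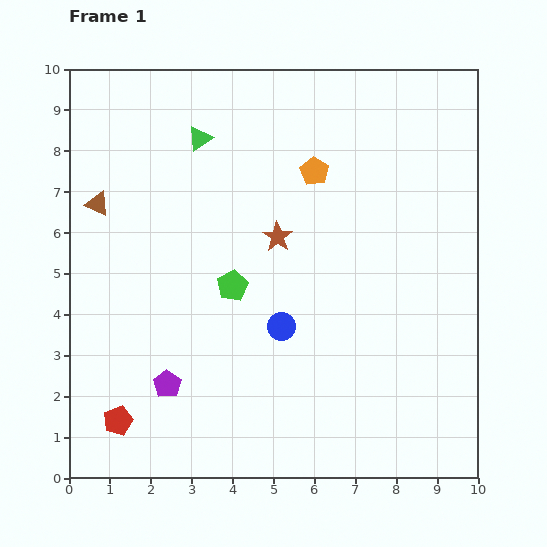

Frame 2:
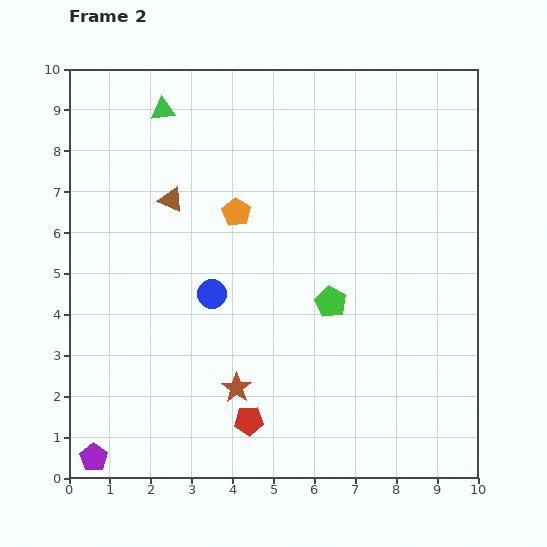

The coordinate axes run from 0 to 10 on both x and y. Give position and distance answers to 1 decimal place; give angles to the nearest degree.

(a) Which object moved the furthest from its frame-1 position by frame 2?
the brown star

(moved 3.8; next 3.2)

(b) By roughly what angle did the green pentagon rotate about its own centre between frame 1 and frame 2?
16° counter-clockwise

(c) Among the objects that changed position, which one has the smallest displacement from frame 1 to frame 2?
the green triangle

(moved 1.1)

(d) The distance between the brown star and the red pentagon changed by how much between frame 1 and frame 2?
-5.1

Distance in frame 1: 6.0. Distance in frame 2: 0.9.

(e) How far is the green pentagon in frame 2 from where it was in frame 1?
2.4

The green pentagon moved from (4.0, 4.7) to (6.4, 4.3), a distance of √(2.4² + 0.4²) ≈ 2.4.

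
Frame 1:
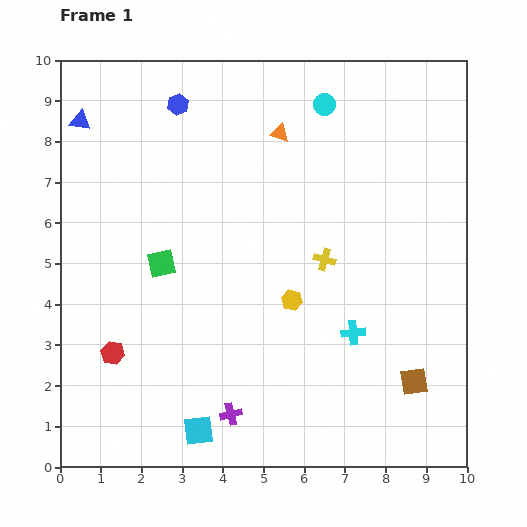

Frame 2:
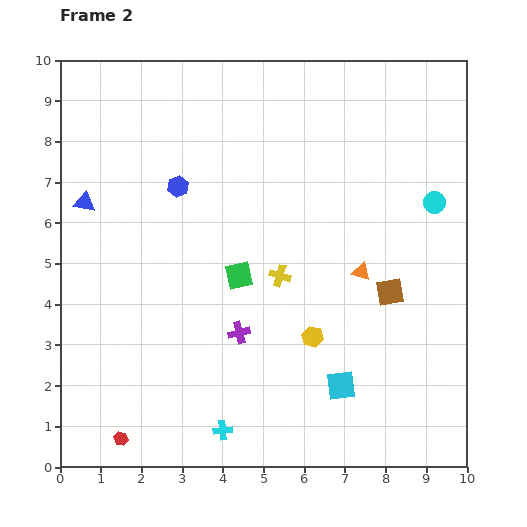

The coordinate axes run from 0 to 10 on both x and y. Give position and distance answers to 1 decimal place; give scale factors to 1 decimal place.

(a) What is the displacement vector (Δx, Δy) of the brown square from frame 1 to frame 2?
(-0.6, 2.2)

The brown square was at (8.7, 2.1) in frame 1 and (8.1, 4.3) in frame 2.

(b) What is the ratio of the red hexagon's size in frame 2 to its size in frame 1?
0.6×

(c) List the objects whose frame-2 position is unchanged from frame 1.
none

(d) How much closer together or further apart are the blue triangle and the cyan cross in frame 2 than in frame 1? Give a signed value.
-1.9

Distance in frame 1: 8.5. Distance in frame 2: 6.6.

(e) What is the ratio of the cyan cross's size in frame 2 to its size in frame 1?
0.8×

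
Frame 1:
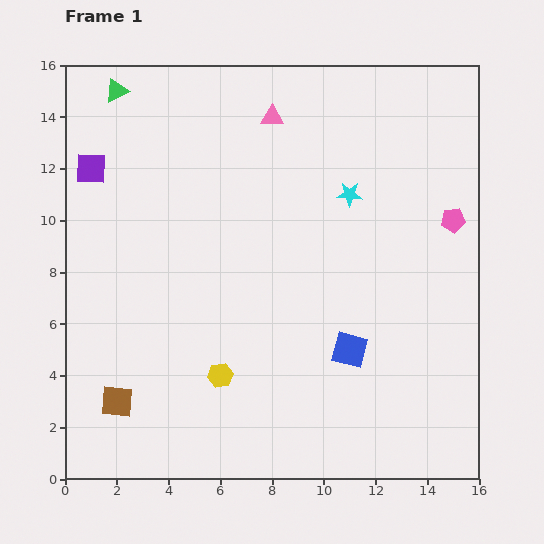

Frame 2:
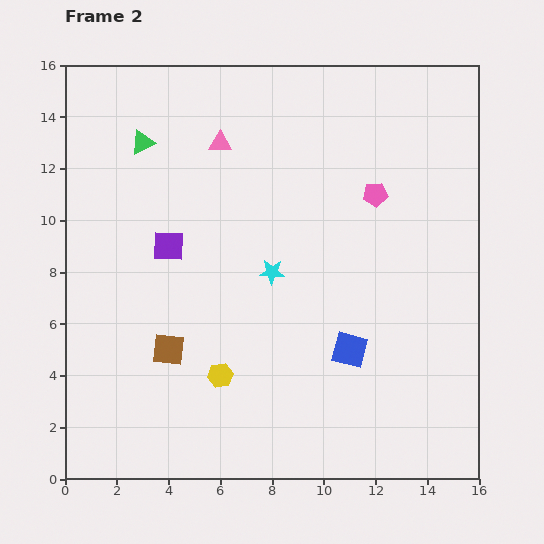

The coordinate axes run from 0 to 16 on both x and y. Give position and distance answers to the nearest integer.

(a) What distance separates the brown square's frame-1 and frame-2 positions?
3

The brown square moved from (2, 3) to (4, 5), a distance of √(2² + 2²) ≈ 3.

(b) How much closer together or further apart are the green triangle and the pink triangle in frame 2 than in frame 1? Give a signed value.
-3

Distance in frame 1: 6. Distance in frame 2: 3.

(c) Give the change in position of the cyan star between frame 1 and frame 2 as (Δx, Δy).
(-3, -3)

The cyan star was at (11, 11) in frame 1 and (8, 8) in frame 2.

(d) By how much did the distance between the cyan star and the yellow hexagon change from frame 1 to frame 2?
-5

Distance in frame 1: 9. Distance in frame 2: 4.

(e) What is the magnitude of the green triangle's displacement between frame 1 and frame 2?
2

The green triangle moved from (2, 15) to (3, 13), a distance of √(1² + 2²) ≈ 2.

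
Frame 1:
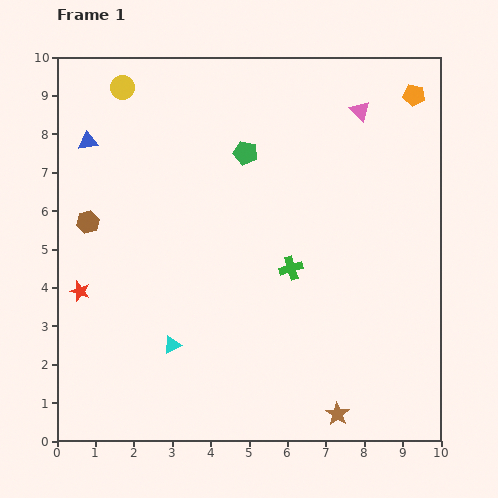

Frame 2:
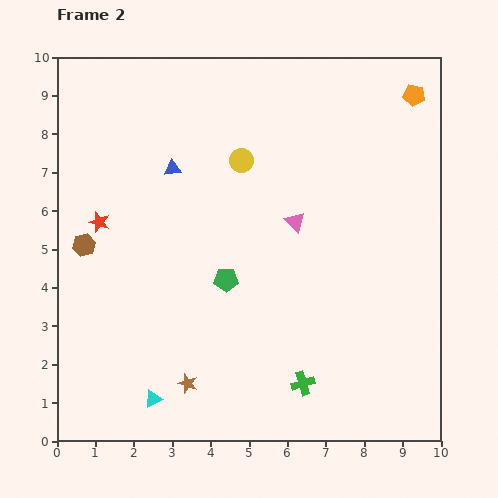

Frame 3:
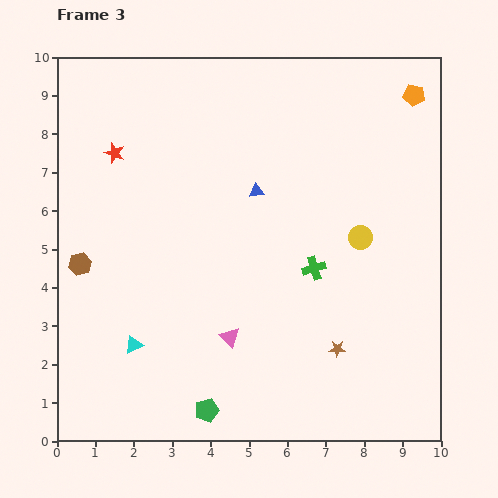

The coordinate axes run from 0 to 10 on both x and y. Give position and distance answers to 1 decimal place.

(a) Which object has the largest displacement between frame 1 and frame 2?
the brown star

(moved 4.0; next 3.6)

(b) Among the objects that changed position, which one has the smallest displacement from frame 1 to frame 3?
the green cross

(moved 0.6)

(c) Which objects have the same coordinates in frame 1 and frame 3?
the orange pentagon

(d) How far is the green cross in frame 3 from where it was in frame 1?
0.6

The green cross moved from (6.1, 4.5) to (6.7, 4.5), a distance of √(0.6² + 0.0²) ≈ 0.6.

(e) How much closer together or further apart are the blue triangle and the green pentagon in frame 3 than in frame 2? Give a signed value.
+2.6

Distance in frame 2: 3.2. Distance in frame 3: 5.8.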